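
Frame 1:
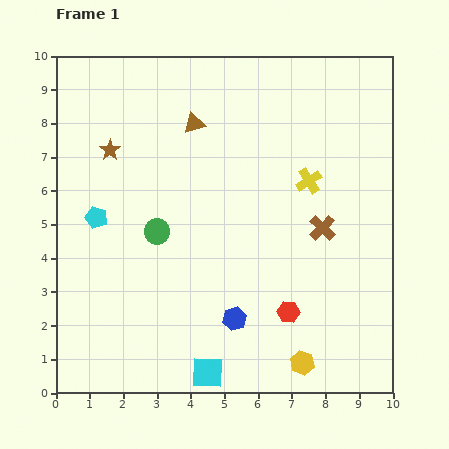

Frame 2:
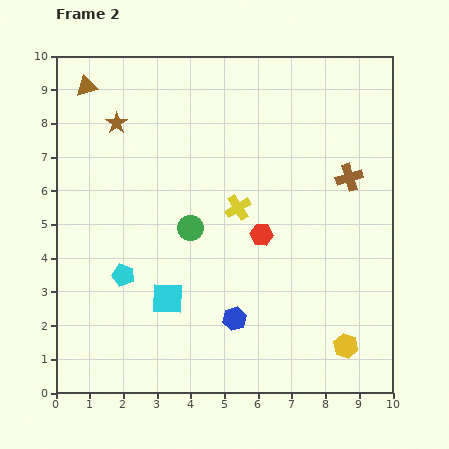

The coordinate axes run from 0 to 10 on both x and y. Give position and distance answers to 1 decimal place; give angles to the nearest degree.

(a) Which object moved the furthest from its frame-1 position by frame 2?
the brown triangle

(moved 3.4; next 2.5)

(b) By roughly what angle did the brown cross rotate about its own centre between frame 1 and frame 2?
29° clockwise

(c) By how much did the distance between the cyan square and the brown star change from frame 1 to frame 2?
-1.8

Distance in frame 1: 7.2. Distance in frame 2: 5.4.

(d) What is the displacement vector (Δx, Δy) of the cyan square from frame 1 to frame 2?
(-1.2, 2.2)

The cyan square was at (4.5, 0.6) in frame 1 and (3.3, 2.8) in frame 2.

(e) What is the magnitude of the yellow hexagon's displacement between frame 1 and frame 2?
1.4

The yellow hexagon moved from (7.3, 0.9) to (8.6, 1.4), a distance of √(1.3² + 0.5²) ≈ 1.4.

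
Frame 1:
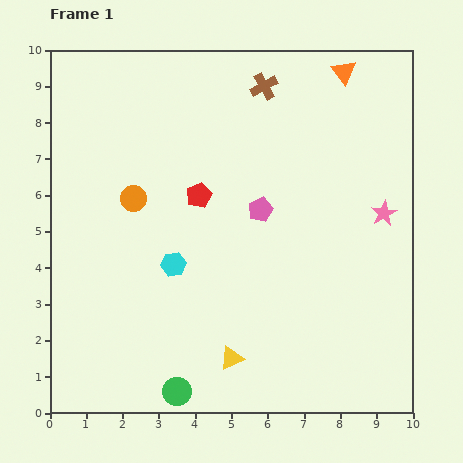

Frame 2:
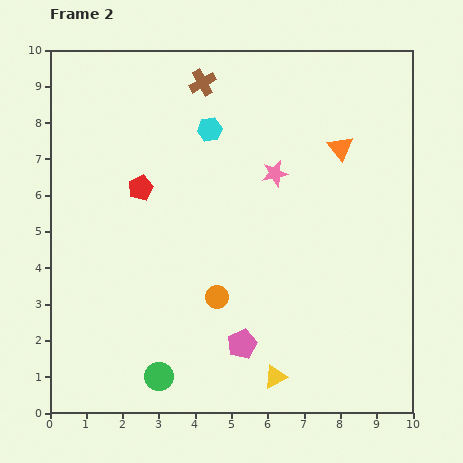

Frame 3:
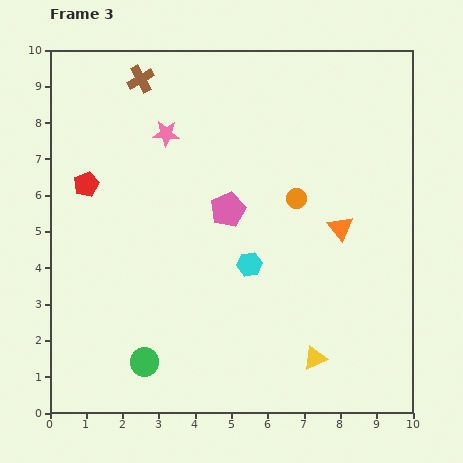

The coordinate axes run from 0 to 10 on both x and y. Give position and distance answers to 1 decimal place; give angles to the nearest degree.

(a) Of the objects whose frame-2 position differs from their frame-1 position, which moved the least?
the green circle

(moved 0.6)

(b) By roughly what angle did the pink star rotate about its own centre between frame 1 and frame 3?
31° clockwise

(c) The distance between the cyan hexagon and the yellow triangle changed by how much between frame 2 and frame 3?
-3.8

Distance in frame 2: 7.0. Distance in frame 3: 3.2.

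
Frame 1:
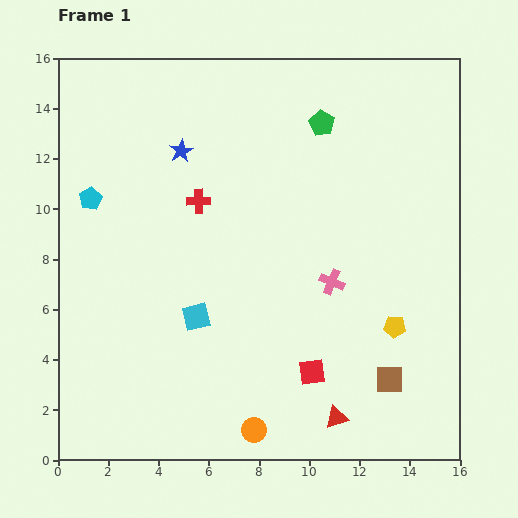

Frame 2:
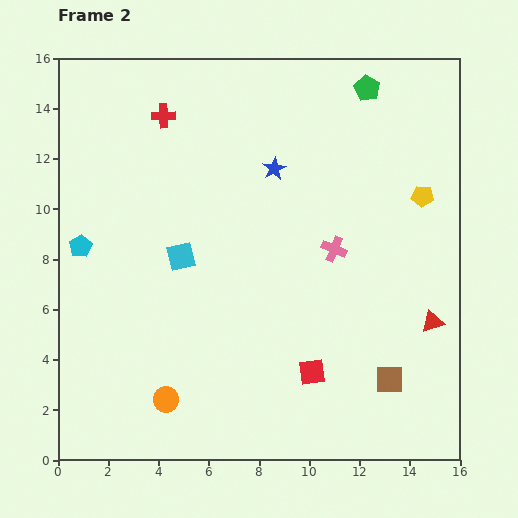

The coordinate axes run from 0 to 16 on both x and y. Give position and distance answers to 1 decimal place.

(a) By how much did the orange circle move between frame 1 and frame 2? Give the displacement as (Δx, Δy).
(-3.5, 1.2)

The orange circle was at (7.8, 1.2) in frame 1 and (4.3, 2.4) in frame 2.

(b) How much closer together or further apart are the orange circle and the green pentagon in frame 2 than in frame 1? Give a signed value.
+2.3

Distance in frame 1: 12.5. Distance in frame 2: 14.8.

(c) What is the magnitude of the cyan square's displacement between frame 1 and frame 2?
2.5

The cyan square moved from (5.5, 5.7) to (4.9, 8.1), a distance of √(0.6² + 2.4²) ≈ 2.5.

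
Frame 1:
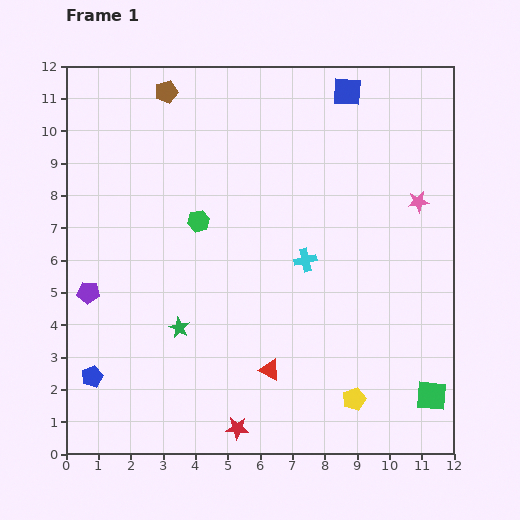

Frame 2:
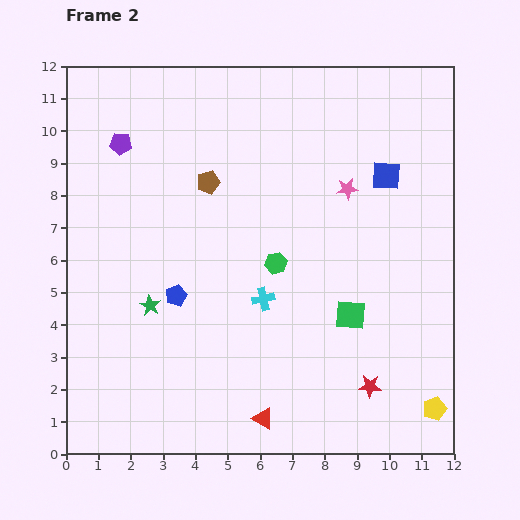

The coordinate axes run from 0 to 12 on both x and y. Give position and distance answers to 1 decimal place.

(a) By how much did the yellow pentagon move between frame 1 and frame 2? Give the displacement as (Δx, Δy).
(2.5, -0.3)

The yellow pentagon was at (8.9, 1.7) in frame 1 and (11.4, 1.4) in frame 2.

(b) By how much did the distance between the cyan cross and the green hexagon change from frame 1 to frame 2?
-2.3

Distance in frame 1: 3.5. Distance in frame 2: 1.2.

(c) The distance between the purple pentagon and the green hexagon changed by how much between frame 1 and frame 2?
+2.1

Distance in frame 1: 4.0. Distance in frame 2: 6.1.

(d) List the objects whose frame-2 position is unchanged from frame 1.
none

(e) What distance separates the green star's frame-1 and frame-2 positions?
1.1

The green star moved from (3.5, 3.9) to (2.6, 4.6), a distance of √(0.9² + 0.7²) ≈ 1.1.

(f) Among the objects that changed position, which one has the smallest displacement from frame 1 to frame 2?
the green star

(moved 1.1)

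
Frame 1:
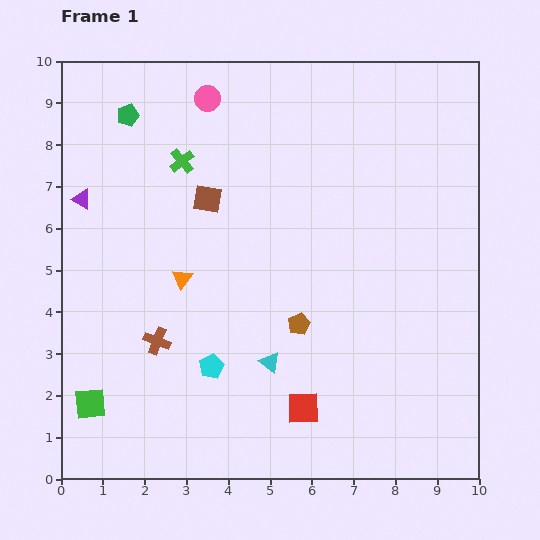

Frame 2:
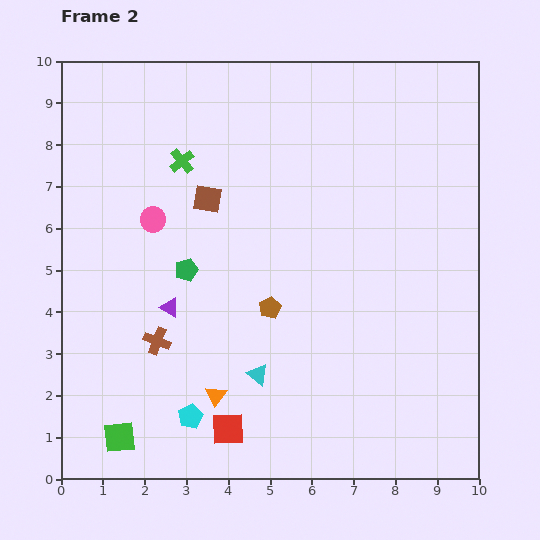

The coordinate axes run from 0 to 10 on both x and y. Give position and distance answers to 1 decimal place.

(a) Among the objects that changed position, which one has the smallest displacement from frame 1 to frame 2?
the cyan triangle

(moved 0.4)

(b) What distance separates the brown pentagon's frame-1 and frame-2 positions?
0.8

The brown pentagon moved from (5.7, 3.7) to (5.0, 4.1), a distance of √(0.7² + 0.4²) ≈ 0.8.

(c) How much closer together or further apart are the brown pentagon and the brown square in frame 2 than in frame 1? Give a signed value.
-0.7

Distance in frame 1: 3.7. Distance in frame 2: 3.0.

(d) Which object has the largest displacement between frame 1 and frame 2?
the green pentagon

(moved 4.0; next 3.3)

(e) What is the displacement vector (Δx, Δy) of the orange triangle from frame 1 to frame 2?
(0.8, -2.8)

The orange triangle was at (2.9, 4.8) in frame 1 and (3.7, 2.0) in frame 2.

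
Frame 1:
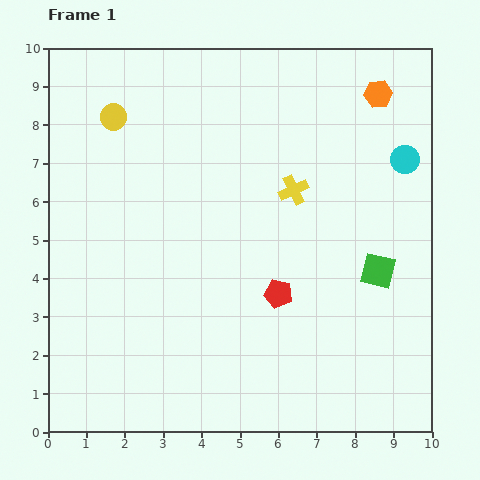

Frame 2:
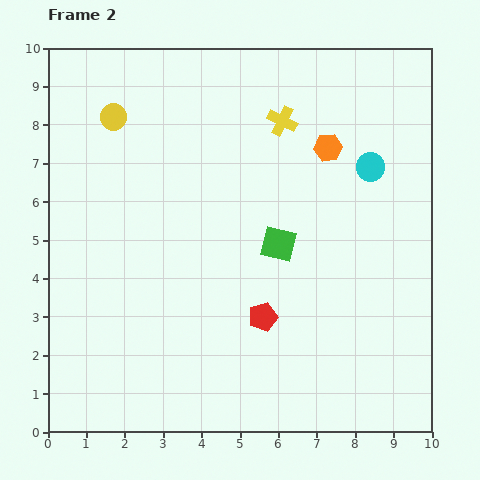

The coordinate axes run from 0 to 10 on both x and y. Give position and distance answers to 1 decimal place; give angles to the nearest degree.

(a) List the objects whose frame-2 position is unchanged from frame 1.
the yellow circle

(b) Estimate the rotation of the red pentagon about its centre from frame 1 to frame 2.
30° counter-clockwise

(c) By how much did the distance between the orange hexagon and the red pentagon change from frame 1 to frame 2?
-1.1

Distance in frame 1: 5.8. Distance in frame 2: 4.7.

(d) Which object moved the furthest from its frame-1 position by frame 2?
the green square

(moved 2.7; next 1.9)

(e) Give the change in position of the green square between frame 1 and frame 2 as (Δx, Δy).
(-2.6, 0.7)

The green square was at (8.6, 4.2) in frame 1 and (6.0, 4.9) in frame 2.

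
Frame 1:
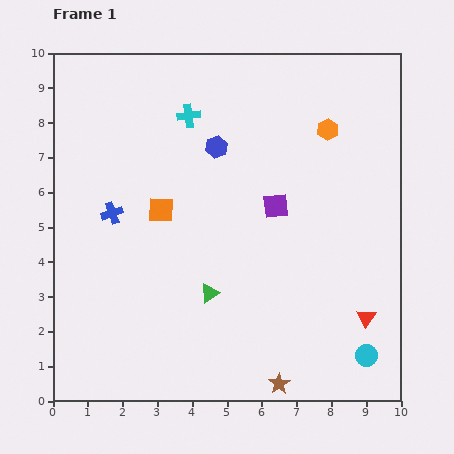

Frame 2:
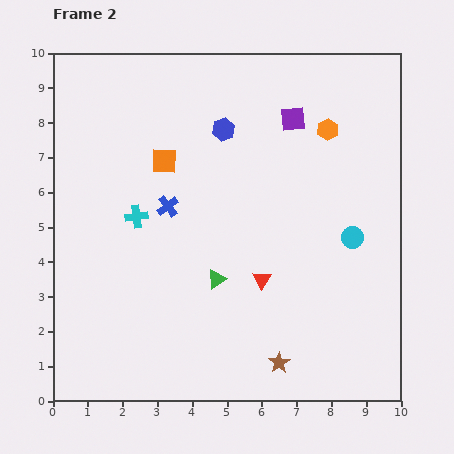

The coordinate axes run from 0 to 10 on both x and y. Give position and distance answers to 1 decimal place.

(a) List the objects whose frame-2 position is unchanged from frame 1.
the orange hexagon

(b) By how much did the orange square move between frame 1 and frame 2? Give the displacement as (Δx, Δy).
(0.1, 1.4)

The orange square was at (3.1, 5.5) in frame 1 and (3.2, 6.9) in frame 2.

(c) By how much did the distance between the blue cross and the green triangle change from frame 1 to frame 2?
-1.1

Distance in frame 1: 3.6. Distance in frame 2: 2.5.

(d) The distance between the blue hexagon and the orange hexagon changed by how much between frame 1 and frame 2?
-0.2

Distance in frame 1: 3.2. Distance in frame 2: 3.0.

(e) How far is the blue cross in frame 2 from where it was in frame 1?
1.6

The blue cross moved from (1.7, 5.4) to (3.3, 5.6), a distance of √(1.6² + 0.2²) ≈ 1.6.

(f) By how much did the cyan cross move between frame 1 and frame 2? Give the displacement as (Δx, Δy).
(-1.5, -2.9)

The cyan cross was at (3.9, 8.2) in frame 1 and (2.4, 5.3) in frame 2.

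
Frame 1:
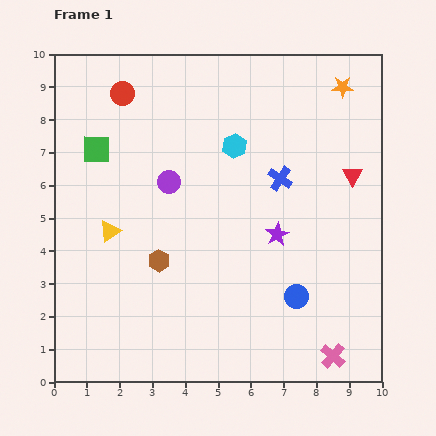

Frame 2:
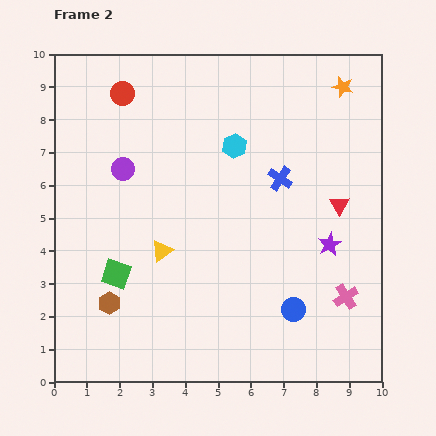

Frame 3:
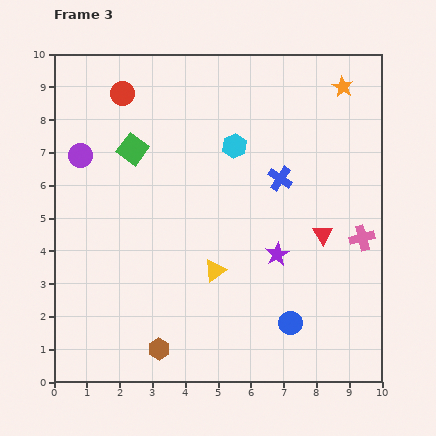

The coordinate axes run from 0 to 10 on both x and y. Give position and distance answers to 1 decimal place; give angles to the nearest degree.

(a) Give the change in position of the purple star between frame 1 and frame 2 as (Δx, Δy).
(1.6, -0.3)

The purple star was at (6.8, 4.5) in frame 1 and (8.4, 4.2) in frame 2.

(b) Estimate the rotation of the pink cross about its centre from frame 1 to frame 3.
34° clockwise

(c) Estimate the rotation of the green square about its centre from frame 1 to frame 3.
37° clockwise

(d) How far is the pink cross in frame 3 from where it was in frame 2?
1.9

The pink cross moved from (8.9, 2.6) to (9.4, 4.4), a distance of √(0.5² + 1.8²) ≈ 1.9.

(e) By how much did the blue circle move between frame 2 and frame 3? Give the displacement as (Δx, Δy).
(-0.1, -0.4)

The blue circle was at (7.3, 2.2) in frame 2 and (7.2, 1.8) in frame 3.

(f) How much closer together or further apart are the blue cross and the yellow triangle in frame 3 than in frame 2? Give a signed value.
-0.8

Distance in frame 2: 4.2. Distance in frame 3: 3.4.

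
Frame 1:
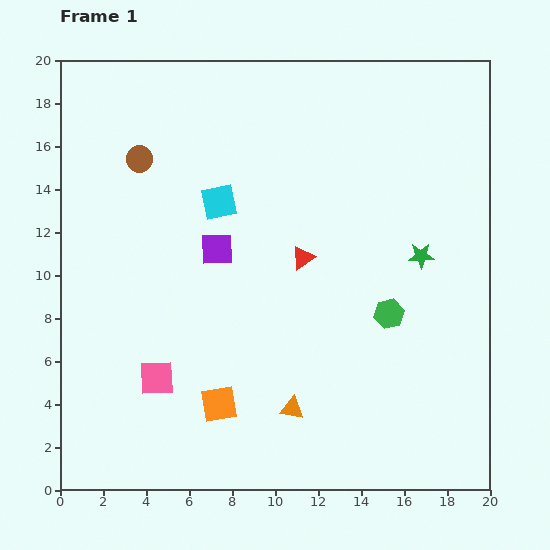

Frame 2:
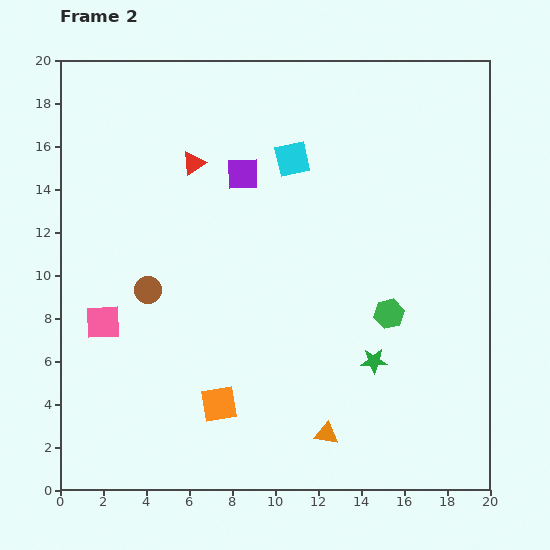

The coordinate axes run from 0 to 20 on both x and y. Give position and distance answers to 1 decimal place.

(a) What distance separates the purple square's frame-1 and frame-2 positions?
3.7

The purple square moved from (7.3, 11.2) to (8.5, 14.7), a distance of √(1.2² + 3.5²) ≈ 3.7.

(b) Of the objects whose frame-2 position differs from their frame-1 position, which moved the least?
the orange triangle

(moved 2.0)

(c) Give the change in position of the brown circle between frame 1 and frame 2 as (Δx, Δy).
(0.4, -6.1)

The brown circle was at (3.7, 15.4) in frame 1 and (4.1, 9.3) in frame 2.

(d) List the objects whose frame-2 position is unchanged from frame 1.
the green hexagon, the orange square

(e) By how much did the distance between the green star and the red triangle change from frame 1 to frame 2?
+7.0

Distance in frame 1: 5.5. Distance in frame 2: 12.5.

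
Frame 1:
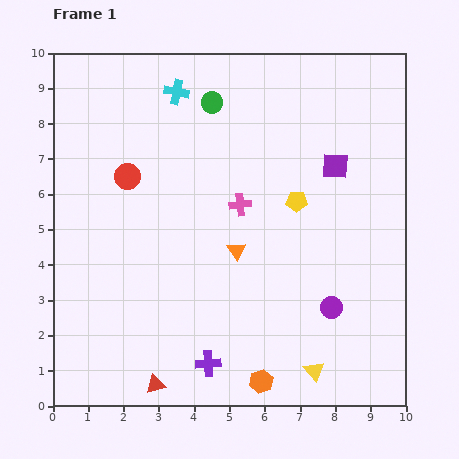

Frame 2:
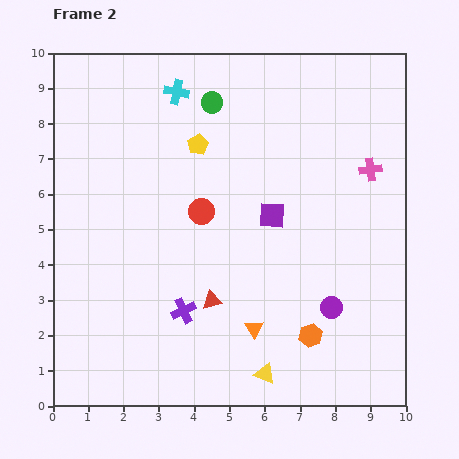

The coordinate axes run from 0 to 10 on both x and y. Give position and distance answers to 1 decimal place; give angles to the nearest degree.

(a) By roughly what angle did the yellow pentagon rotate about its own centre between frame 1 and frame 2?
29° counter-clockwise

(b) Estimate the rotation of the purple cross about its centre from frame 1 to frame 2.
21° counter-clockwise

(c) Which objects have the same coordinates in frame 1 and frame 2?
the purple circle, the cyan cross, the green circle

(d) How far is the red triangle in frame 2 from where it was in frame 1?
2.9

The red triangle moved from (2.9, 0.6) to (4.5, 3.0), a distance of √(1.6² + 2.4²) ≈ 2.9.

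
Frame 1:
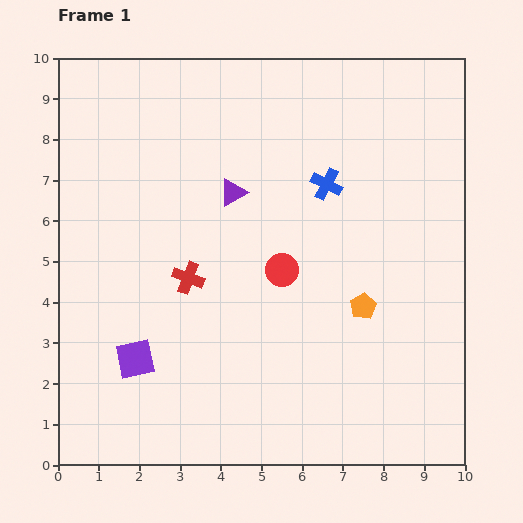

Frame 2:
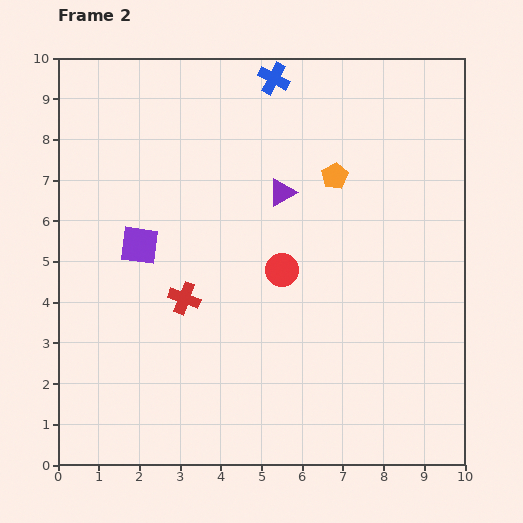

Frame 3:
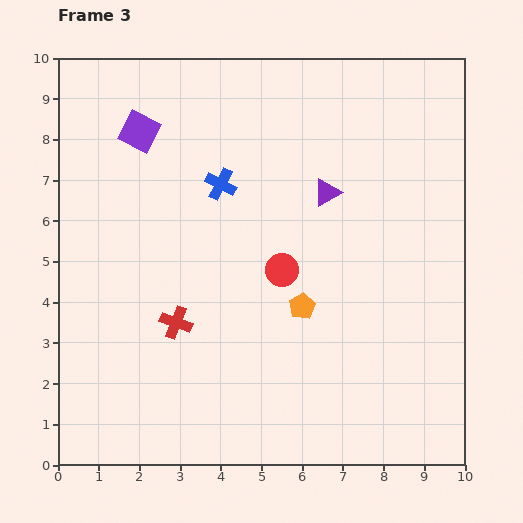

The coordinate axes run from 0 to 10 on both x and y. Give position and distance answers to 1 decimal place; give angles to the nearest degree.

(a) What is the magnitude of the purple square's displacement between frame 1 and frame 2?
2.8

The purple square moved from (1.9, 2.6) to (2.0, 5.4), a distance of √(0.1² + 2.8²) ≈ 2.8.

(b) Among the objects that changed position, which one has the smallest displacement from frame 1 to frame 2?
the red cross

(moved 0.5)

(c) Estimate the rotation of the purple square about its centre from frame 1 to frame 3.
39° clockwise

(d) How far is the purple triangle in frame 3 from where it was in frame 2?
1.1

The purple triangle moved from (5.5, 6.7) to (6.6, 6.7), a distance of √(1.1² + 0.0²) ≈ 1.1.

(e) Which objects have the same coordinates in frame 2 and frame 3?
the red circle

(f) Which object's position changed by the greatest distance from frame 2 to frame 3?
the orange pentagon

(moved 3.3; next 2.9)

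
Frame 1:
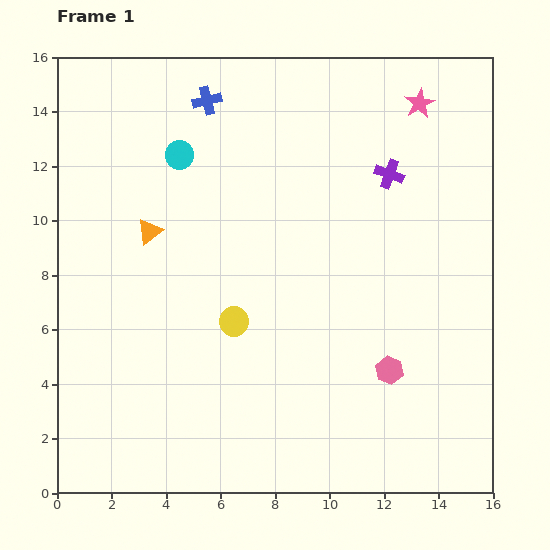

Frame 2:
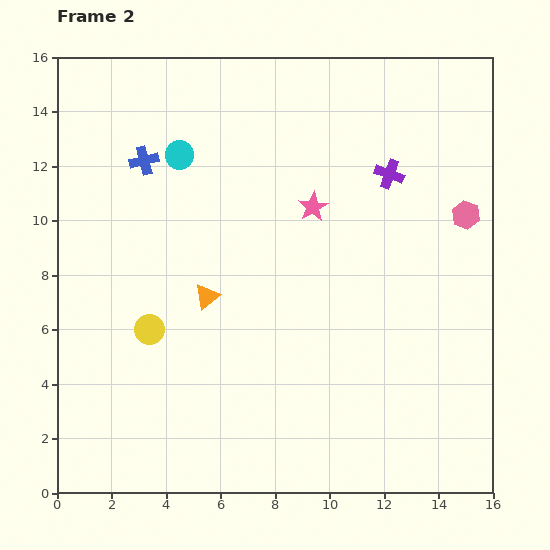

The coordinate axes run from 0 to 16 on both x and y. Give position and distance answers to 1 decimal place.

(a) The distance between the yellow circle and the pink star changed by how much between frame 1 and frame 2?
-3.0

Distance in frame 1: 10.5. Distance in frame 2: 7.5.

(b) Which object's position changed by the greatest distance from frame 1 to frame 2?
the pink hexagon

(moved 6.4; next 5.4)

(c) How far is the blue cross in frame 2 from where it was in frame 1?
3.2

The blue cross moved from (5.5, 14.4) to (3.2, 12.2), a distance of √(2.3² + 2.2²) ≈ 3.2.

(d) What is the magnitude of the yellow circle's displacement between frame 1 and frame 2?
3.1

The yellow circle moved from (6.5, 6.3) to (3.4, 6.0), a distance of √(3.1² + 0.3²) ≈ 3.1.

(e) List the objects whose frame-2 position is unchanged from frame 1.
the purple cross, the cyan circle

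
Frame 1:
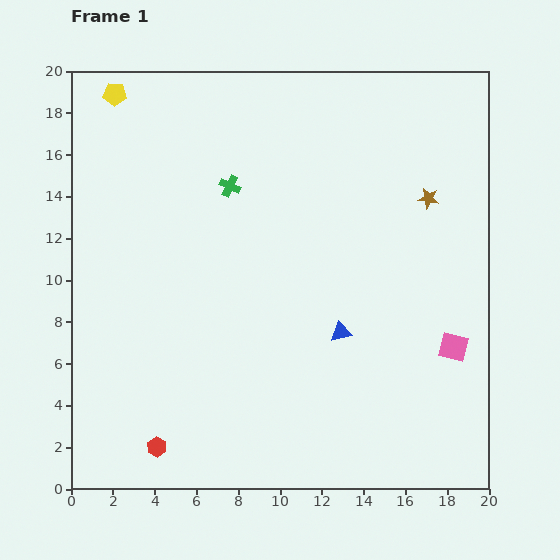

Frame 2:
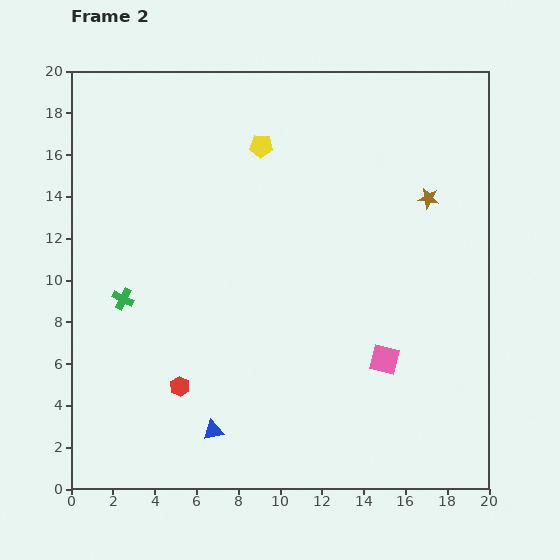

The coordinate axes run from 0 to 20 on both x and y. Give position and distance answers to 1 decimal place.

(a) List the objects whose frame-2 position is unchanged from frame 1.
the brown star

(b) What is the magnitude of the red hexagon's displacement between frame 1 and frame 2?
3.1

The red hexagon moved from (4.1, 2.0) to (5.2, 4.9), a distance of √(1.1² + 2.9²) ≈ 3.1.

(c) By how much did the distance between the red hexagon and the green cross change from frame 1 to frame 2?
-8.0

Distance in frame 1: 13.0. Distance in frame 2: 5.0.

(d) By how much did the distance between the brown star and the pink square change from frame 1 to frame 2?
+0.8

Distance in frame 1: 7.2. Distance in frame 2: 8.0.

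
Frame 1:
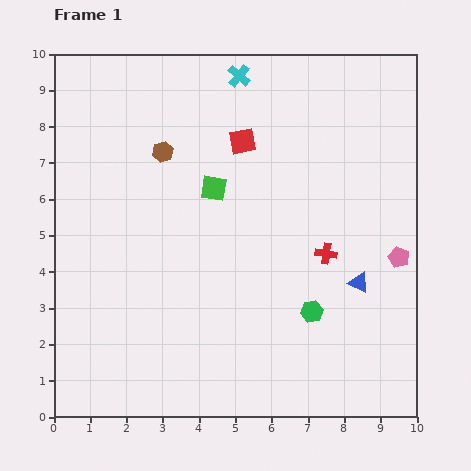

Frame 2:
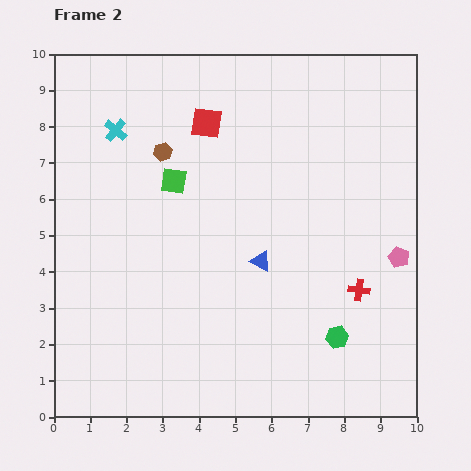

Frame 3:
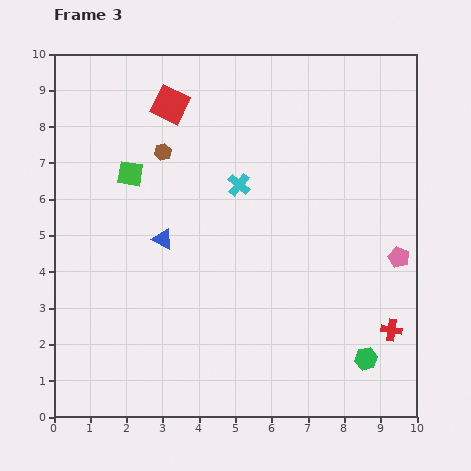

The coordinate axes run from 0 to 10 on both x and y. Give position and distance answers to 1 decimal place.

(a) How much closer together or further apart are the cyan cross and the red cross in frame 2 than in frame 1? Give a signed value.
+2.5

Distance in frame 1: 5.5. Distance in frame 2: 8.0.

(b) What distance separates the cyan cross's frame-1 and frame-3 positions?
3.0

The cyan cross moved from (5.1, 9.4) to (5.1, 6.4), a distance of √(0.0² + 3.0²) ≈ 3.0.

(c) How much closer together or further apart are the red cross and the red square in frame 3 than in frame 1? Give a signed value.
+4.8

Distance in frame 1: 3.9. Distance in frame 3: 8.7.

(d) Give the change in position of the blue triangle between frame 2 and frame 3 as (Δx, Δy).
(-2.7, 0.6)

The blue triangle was at (5.7, 4.3) in frame 2 and (3.0, 4.9) in frame 3.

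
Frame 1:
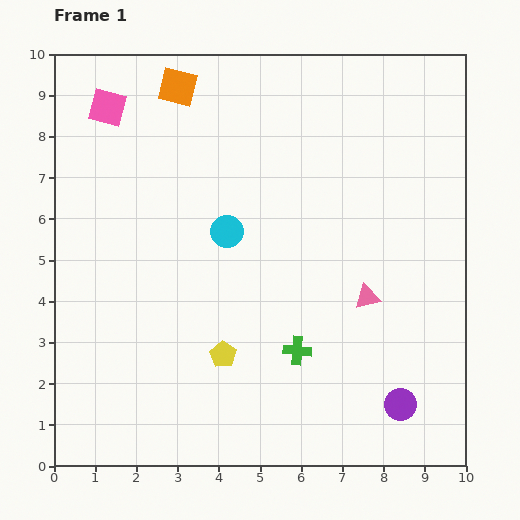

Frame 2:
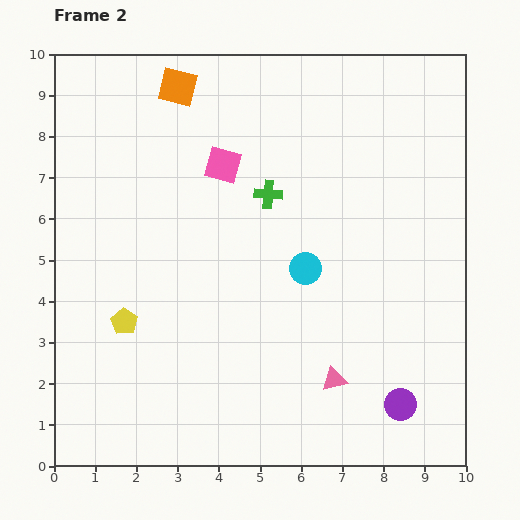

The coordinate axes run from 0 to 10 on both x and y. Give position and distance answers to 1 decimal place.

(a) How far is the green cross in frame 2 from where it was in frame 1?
3.9

The green cross moved from (5.9, 2.8) to (5.2, 6.6), a distance of √(0.7² + 3.8²) ≈ 3.9.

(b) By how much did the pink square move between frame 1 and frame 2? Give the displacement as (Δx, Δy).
(2.8, -1.4)

The pink square was at (1.3, 8.7) in frame 1 and (4.1, 7.3) in frame 2.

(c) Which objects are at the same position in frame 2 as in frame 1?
the orange square, the purple circle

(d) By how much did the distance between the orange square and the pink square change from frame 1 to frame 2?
+0.4

Distance in frame 1: 1.8. Distance in frame 2: 2.2.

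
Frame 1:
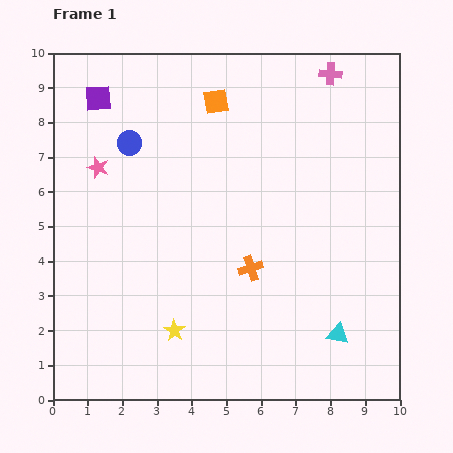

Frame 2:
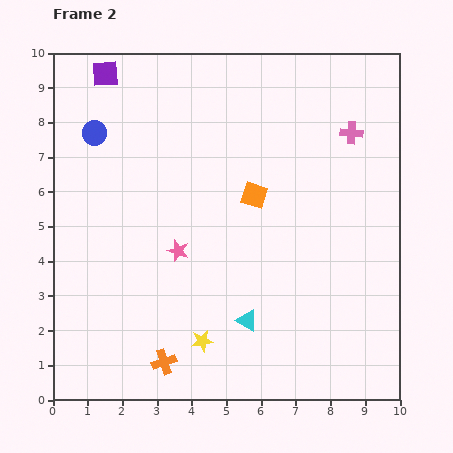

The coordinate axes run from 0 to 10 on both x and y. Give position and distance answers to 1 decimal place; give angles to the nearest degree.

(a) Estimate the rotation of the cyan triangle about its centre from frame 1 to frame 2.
19° clockwise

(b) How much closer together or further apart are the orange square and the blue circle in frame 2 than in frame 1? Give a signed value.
+2.1

Distance in frame 1: 2.8. Distance in frame 2: 4.9.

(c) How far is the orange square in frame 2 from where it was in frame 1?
2.9

The orange square moved from (4.7, 8.6) to (5.8, 5.9), a distance of √(1.1² + 2.7²) ≈ 2.9.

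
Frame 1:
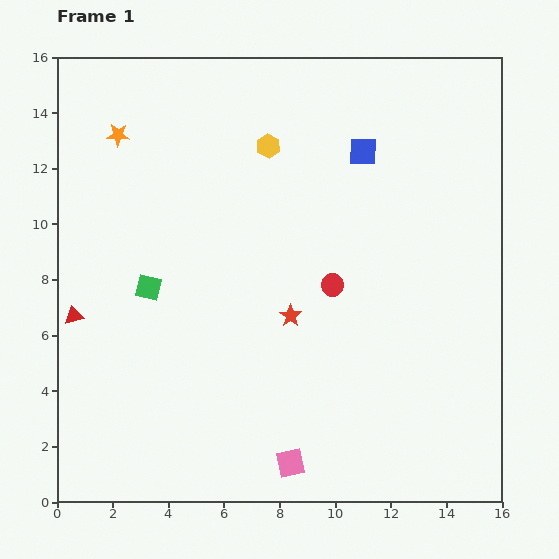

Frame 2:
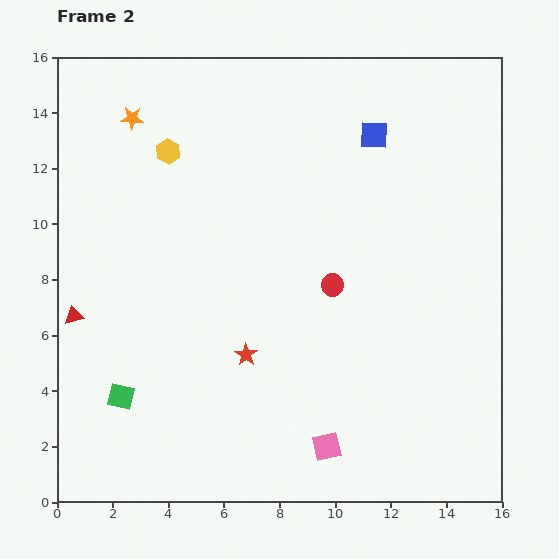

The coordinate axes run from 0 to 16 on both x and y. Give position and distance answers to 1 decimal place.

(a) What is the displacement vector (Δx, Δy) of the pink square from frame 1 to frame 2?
(1.3, 0.6)

The pink square was at (8.4, 1.4) in frame 1 and (9.7, 2.0) in frame 2.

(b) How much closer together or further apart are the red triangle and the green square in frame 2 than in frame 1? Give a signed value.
+0.5

Distance in frame 1: 2.9. Distance in frame 2: 3.4.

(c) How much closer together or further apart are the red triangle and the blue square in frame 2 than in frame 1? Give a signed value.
+0.6

Distance in frame 1: 12.0. Distance in frame 2: 12.6.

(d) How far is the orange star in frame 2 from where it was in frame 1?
0.8

The orange star moved from (2.2, 13.2) to (2.7, 13.8), a distance of √(0.5² + 0.6²) ≈ 0.8.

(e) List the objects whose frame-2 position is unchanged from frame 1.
the red circle, the red triangle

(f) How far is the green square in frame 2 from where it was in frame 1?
4.0

The green square moved from (3.3, 7.7) to (2.3, 3.8), a distance of √(1.0² + 3.9²) ≈ 4.0.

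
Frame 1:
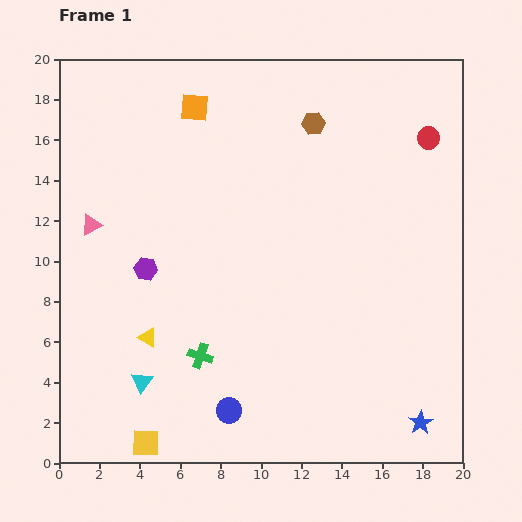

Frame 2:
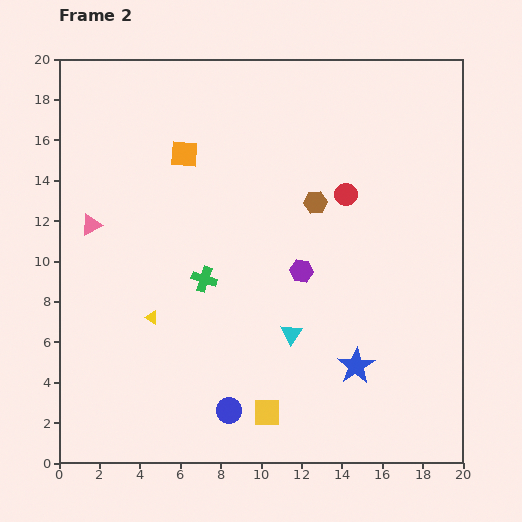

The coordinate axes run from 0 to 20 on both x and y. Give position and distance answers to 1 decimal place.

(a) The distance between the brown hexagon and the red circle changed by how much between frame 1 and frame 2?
-4.1

Distance in frame 1: 5.7. Distance in frame 2: 1.6.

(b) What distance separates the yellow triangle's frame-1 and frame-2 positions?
1.0

The yellow triangle moved from (4.4, 6.2) to (4.6, 7.2), a distance of √(0.2² + 1.0²) ≈ 1.0.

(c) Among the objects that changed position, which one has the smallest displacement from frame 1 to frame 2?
the yellow triangle

(moved 1.0)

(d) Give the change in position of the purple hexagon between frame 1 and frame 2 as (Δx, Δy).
(7.7, -0.1)

The purple hexagon was at (4.3, 9.6) in frame 1 and (12.0, 9.5) in frame 2.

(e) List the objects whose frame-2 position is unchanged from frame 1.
the pink triangle, the blue circle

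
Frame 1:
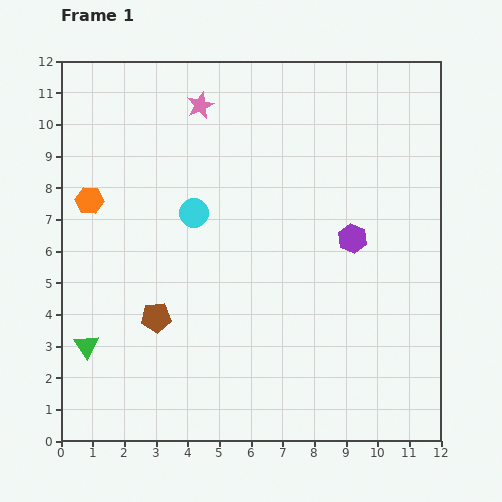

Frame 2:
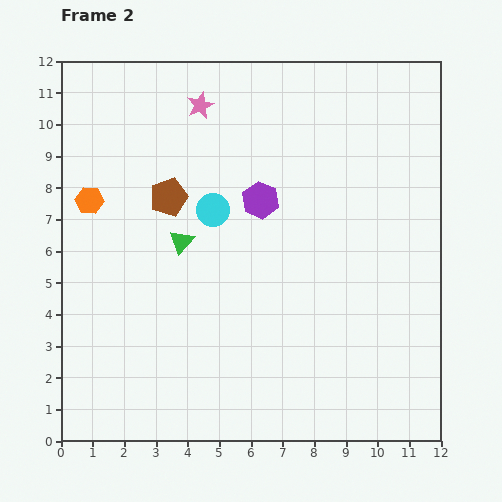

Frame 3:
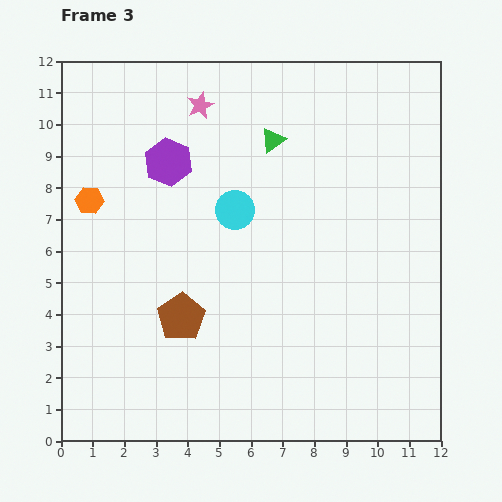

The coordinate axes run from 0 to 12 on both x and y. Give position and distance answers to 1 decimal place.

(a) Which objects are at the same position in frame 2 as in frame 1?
the pink star, the orange hexagon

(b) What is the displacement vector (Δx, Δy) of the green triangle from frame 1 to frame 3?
(5.9, 6.5)

The green triangle was at (0.8, 3.0) in frame 1 and (6.7, 9.5) in frame 3.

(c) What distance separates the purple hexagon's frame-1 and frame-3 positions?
6.3

The purple hexagon moved from (9.2, 6.4) to (3.4, 8.8), a distance of √(5.8² + 2.4²) ≈ 6.3.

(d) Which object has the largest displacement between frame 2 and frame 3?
the green triangle

(moved 4.3; next 3.8)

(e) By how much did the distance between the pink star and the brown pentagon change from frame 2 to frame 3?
+3.6

Distance in frame 2: 3.1. Distance in frame 3: 6.7.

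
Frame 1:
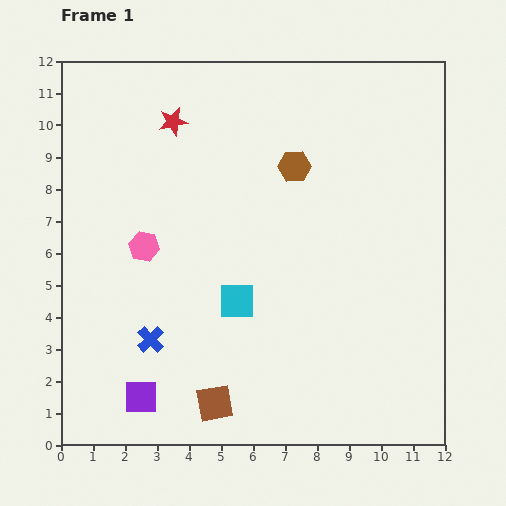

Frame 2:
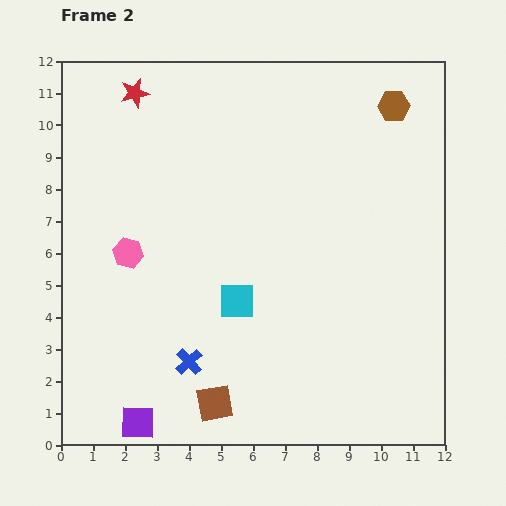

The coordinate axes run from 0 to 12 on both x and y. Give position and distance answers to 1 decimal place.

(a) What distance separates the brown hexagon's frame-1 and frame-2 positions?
3.6

The brown hexagon moved from (7.3, 8.7) to (10.4, 10.6), a distance of √(3.1² + 1.9²) ≈ 3.6.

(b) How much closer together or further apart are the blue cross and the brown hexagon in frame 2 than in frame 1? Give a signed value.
+3.2

Distance in frame 1: 7.0. Distance in frame 2: 10.2.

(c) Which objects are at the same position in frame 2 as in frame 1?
the cyan square, the brown square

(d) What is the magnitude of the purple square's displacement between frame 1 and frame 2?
0.8

The purple square moved from (2.5, 1.5) to (2.4, 0.7), a distance of √(0.1² + 0.8²) ≈ 0.8.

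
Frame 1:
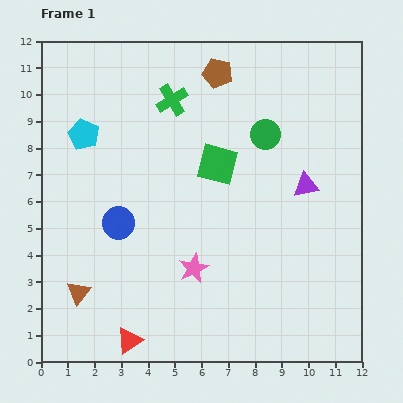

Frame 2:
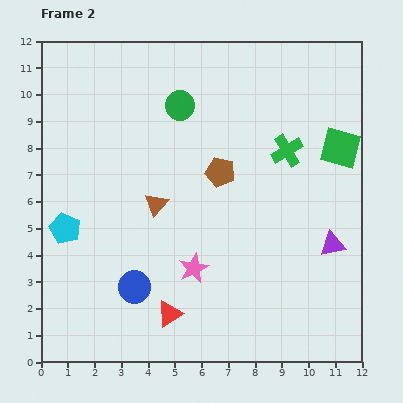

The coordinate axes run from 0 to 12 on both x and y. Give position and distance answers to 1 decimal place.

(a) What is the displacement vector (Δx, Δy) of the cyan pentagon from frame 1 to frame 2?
(-0.7, -3.5)

The cyan pentagon was at (1.6, 8.5) in frame 1 and (0.9, 5.0) in frame 2.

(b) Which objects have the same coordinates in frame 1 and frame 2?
the pink star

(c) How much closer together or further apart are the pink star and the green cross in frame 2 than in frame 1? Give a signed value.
-0.8

Distance in frame 1: 6.4. Distance in frame 2: 5.6.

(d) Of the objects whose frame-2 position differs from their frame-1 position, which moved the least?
the red triangle

(moved 1.8)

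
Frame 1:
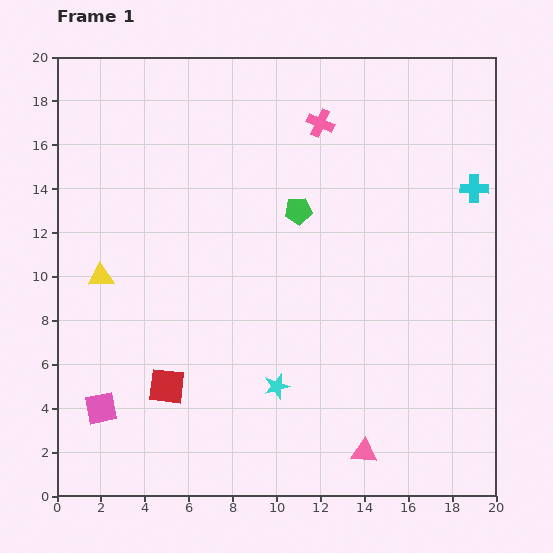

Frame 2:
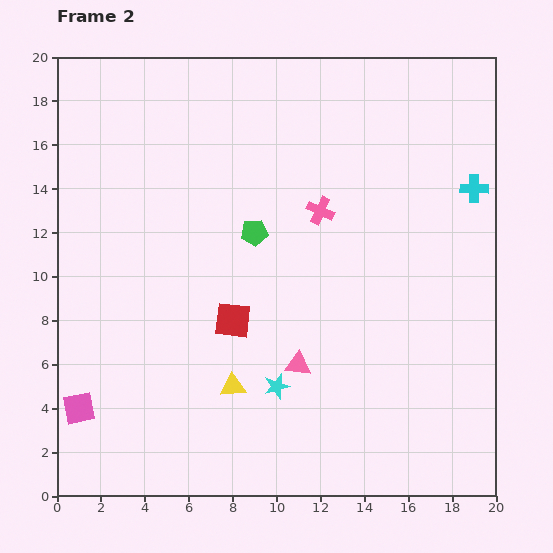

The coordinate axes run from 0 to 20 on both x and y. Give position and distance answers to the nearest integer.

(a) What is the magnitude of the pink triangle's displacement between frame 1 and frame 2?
5

The pink triangle moved from (14, 2) to (11, 6), a distance of √(3² + 4²) ≈ 5.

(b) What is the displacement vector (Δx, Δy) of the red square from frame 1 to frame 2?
(3, 3)

The red square was at (5, 5) in frame 1 and (8, 8) in frame 2.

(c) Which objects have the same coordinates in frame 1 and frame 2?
the cyan star, the cyan cross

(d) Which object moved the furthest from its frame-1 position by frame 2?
the yellow triangle

(moved 8; next 5)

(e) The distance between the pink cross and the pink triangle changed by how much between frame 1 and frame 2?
-8

Distance in frame 1: 15. Distance in frame 2: 7.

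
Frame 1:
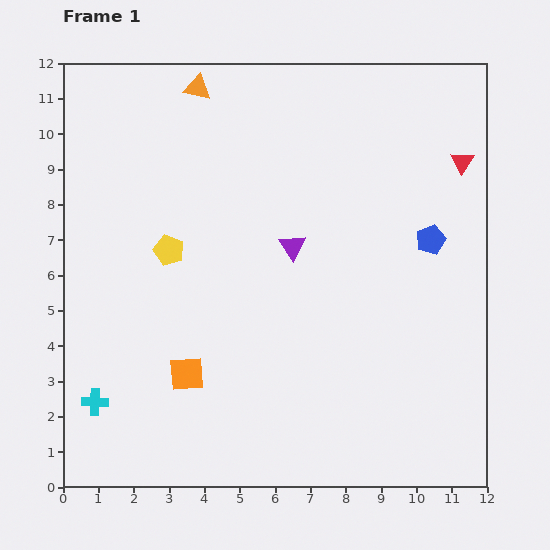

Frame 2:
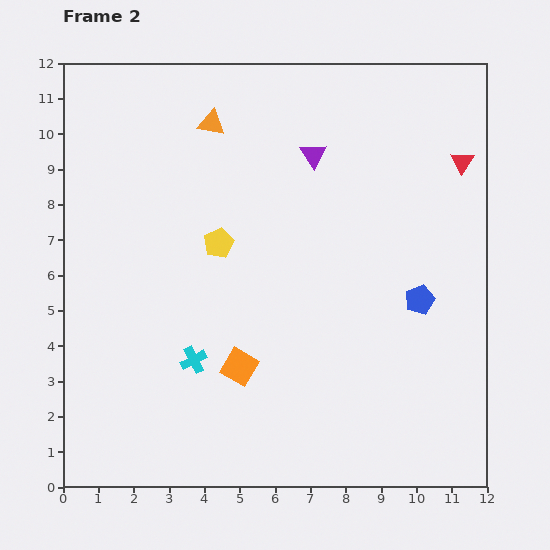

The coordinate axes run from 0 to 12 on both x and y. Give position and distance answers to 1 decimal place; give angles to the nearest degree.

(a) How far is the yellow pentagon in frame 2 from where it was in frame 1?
1.4

The yellow pentagon moved from (3.0, 6.7) to (4.4, 6.9), a distance of √(1.4² + 0.2²) ≈ 1.4.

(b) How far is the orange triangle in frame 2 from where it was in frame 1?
1.1

The orange triangle moved from (3.8, 11.3) to (4.2, 10.3), a distance of √(0.4² + 1.0²) ≈ 1.1.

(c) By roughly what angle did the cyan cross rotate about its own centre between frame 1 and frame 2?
29° counter-clockwise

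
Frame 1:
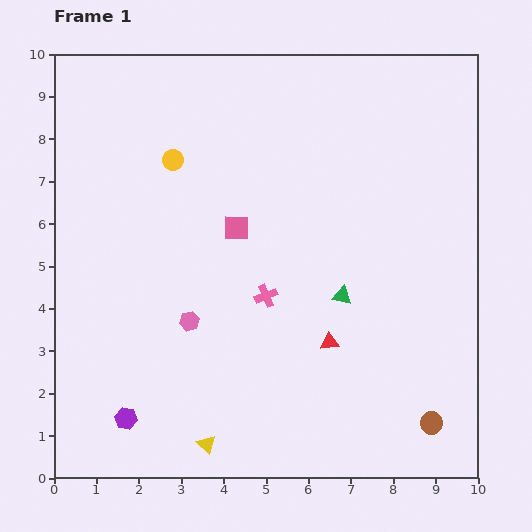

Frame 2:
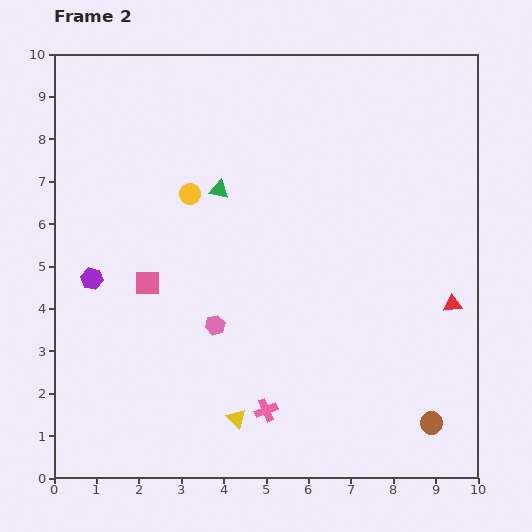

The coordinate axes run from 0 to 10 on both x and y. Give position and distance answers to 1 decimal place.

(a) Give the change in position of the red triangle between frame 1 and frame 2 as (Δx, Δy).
(2.9, 0.9)

The red triangle was at (6.5, 3.2) in frame 1 and (9.4, 4.1) in frame 2.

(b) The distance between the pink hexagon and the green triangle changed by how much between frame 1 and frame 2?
-0.4

Distance in frame 1: 3.6. Distance in frame 2: 3.2.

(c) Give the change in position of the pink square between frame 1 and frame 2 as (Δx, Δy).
(-2.1, -1.3)

The pink square was at (4.3, 5.9) in frame 1 and (2.2, 4.6) in frame 2.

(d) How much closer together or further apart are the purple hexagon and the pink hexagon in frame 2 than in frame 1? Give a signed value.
+0.4

Distance in frame 1: 2.7. Distance in frame 2: 3.1.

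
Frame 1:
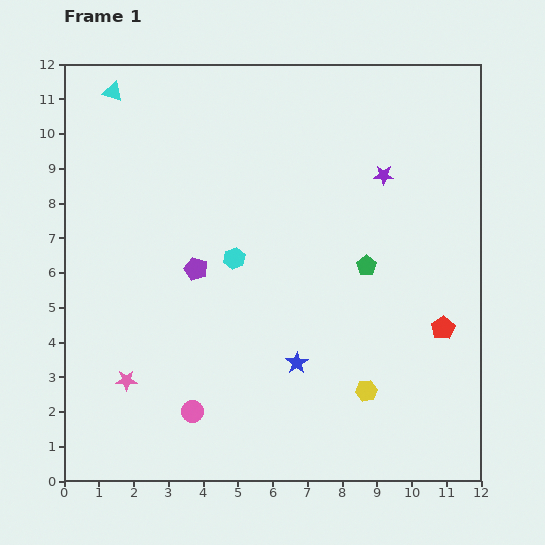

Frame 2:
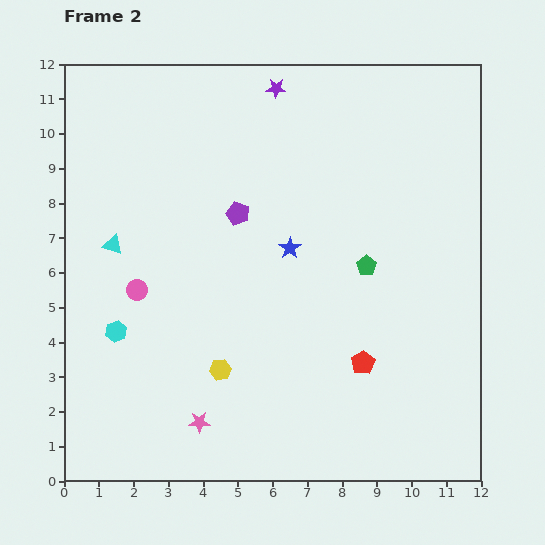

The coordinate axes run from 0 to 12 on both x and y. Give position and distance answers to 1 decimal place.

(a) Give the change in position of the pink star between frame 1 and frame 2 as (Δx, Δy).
(2.1, -1.2)

The pink star was at (1.8, 2.9) in frame 1 and (3.9, 1.7) in frame 2.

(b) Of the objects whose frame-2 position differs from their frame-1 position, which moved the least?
the purple pentagon

(moved 2.0)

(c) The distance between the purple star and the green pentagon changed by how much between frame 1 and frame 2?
+3.1

Distance in frame 1: 2.6. Distance in frame 2: 5.7.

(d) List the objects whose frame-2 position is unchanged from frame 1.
the green pentagon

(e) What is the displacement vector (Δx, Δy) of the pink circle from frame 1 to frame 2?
(-1.6, 3.5)

The pink circle was at (3.7, 2.0) in frame 1 and (2.1, 5.5) in frame 2.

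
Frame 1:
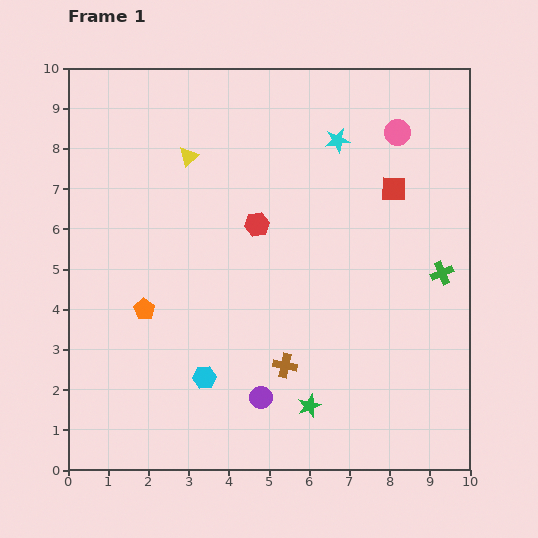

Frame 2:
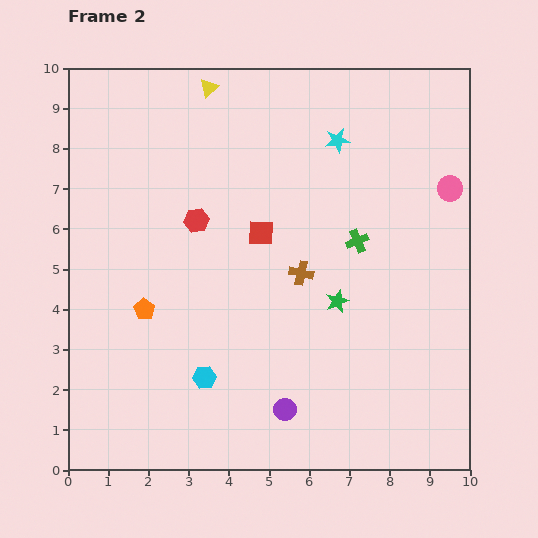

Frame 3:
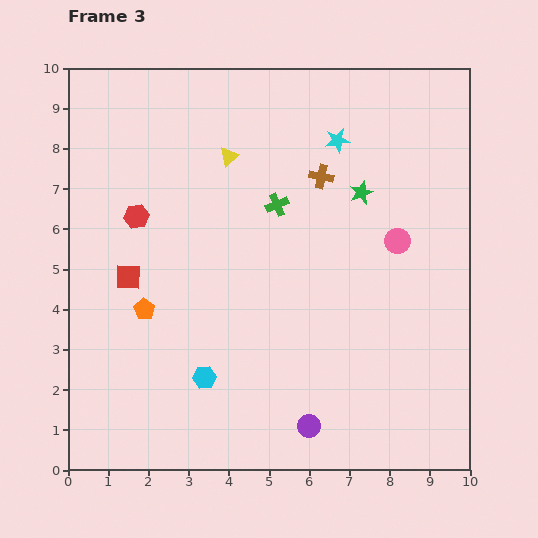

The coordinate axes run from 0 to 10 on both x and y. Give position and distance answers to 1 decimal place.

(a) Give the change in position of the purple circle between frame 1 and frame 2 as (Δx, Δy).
(0.6, -0.3)

The purple circle was at (4.8, 1.8) in frame 1 and (5.4, 1.5) in frame 2.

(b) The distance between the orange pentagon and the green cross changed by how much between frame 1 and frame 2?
-1.9

Distance in frame 1: 7.5. Distance in frame 2: 5.6.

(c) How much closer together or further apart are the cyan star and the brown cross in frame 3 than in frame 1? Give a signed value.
-4.7

Distance in frame 1: 5.7. Distance in frame 3: 1.0.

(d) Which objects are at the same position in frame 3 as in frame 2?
the cyan hexagon, the cyan star, the orange pentagon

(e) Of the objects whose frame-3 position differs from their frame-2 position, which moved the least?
the purple circle

(moved 0.7)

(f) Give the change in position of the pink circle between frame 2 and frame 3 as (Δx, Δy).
(-1.3, -1.3)

The pink circle was at (9.5, 7.0) in frame 2 and (8.2, 5.7) in frame 3.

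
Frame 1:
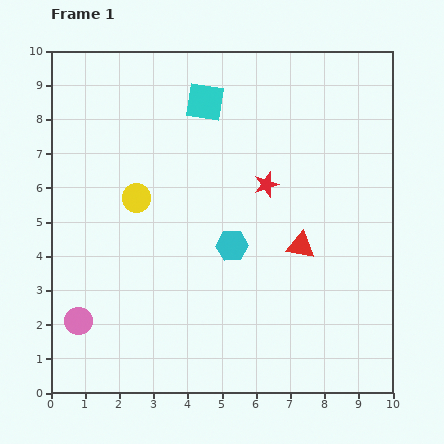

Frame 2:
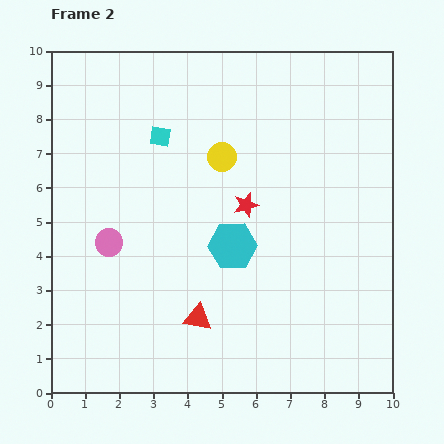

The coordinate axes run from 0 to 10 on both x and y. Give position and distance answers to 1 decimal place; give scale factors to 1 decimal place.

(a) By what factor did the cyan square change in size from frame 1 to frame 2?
0.6×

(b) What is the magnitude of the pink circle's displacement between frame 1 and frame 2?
2.5

The pink circle moved from (0.8, 2.1) to (1.7, 4.4), a distance of √(0.9² + 2.3²) ≈ 2.5.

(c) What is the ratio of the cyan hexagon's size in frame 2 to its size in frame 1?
1.5×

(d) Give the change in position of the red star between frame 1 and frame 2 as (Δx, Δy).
(-0.6, -0.6)

The red star was at (6.3, 6.1) in frame 1 and (5.7, 5.5) in frame 2.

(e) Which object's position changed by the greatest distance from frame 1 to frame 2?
the red triangle

(moved 3.7; next 2.8)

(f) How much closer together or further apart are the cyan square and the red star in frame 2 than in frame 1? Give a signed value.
+0.2

Distance in frame 1: 3.0. Distance in frame 2: 3.2.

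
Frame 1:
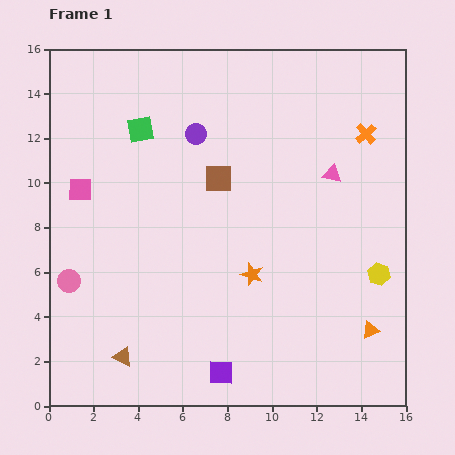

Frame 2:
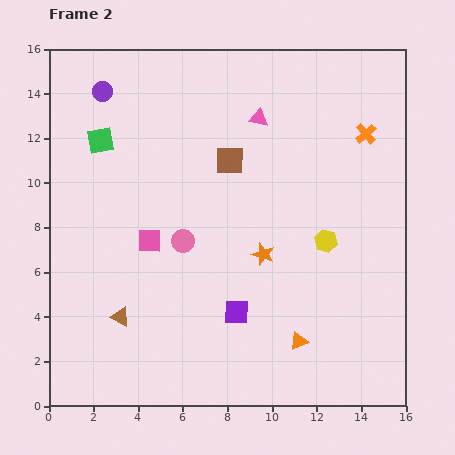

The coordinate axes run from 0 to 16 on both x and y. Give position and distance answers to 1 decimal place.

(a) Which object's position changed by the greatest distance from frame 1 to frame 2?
the pink circle

(moved 5.4; next 4.6)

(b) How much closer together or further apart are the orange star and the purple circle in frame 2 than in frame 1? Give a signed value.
+3.5

Distance in frame 1: 6.8. Distance in frame 2: 10.3.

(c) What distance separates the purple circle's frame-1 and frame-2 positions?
4.6

The purple circle moved from (6.6, 12.2) to (2.4, 14.1), a distance of √(4.2² + 1.9²) ≈ 4.6.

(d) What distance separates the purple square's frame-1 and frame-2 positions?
2.8

The purple square moved from (7.7, 1.5) to (8.4, 4.2), a distance of √(0.7² + 2.7²) ≈ 2.8.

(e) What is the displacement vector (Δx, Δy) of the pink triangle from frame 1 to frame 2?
(-3.3, 2.5)

The pink triangle was at (12.7, 10.4) in frame 1 and (9.4, 12.9) in frame 2.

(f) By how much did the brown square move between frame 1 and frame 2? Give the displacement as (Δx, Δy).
(0.5, 0.8)

The brown square was at (7.6, 10.2) in frame 1 and (8.1, 11.0) in frame 2.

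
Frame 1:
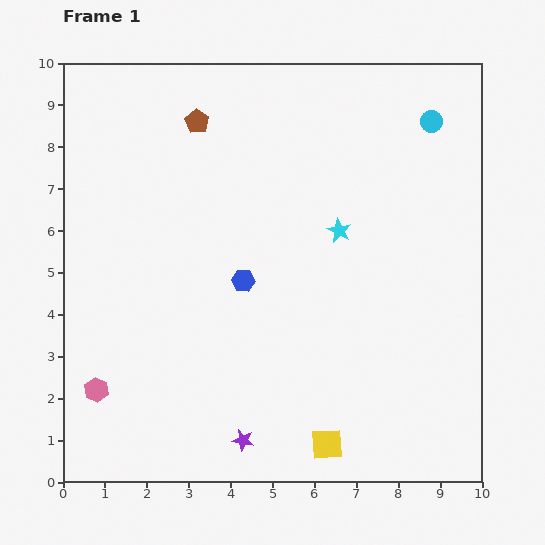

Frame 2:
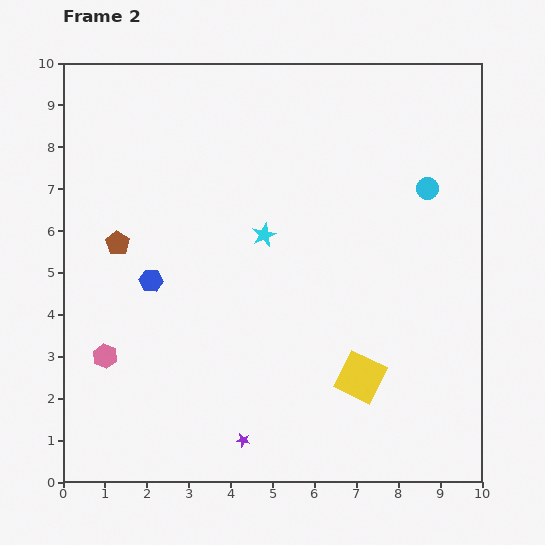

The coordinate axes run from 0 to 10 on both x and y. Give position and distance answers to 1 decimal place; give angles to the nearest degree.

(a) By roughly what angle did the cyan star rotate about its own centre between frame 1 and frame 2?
20° clockwise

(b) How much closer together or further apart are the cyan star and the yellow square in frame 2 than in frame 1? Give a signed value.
-1.0

Distance in frame 1: 5.1. Distance in frame 2: 4.1.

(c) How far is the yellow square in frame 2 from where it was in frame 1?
1.8

The yellow square moved from (6.3, 0.9) to (7.1, 2.5), a distance of √(0.8² + 1.6²) ≈ 1.8.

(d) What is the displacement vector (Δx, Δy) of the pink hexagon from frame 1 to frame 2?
(0.2, 0.8)

The pink hexagon was at (0.8, 2.2) in frame 1 and (1.0, 3.0) in frame 2.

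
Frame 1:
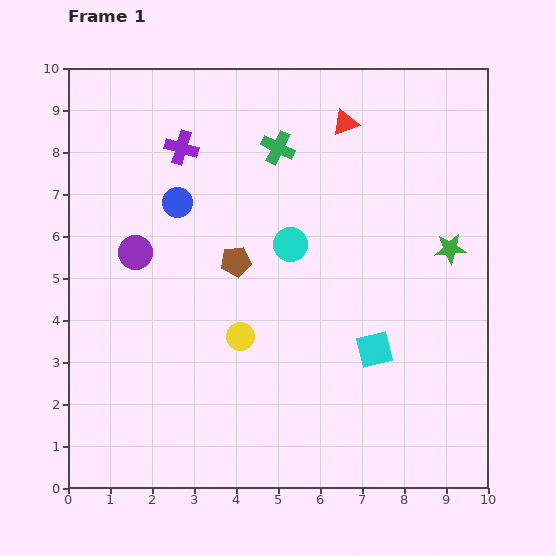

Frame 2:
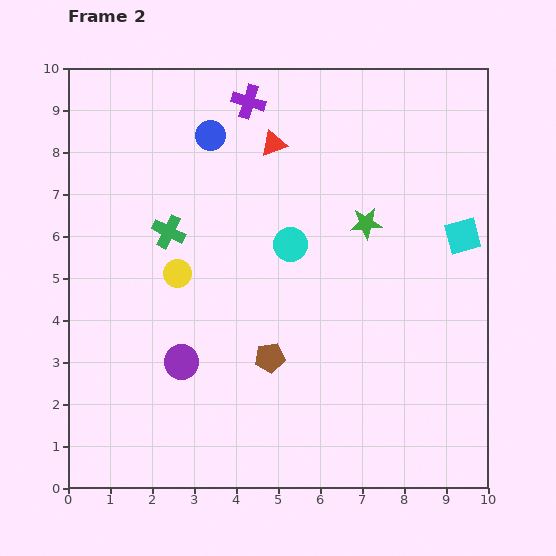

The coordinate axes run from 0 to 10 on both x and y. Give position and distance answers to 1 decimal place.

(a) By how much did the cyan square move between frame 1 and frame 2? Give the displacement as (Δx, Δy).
(2.1, 2.7)

The cyan square was at (7.3, 3.3) in frame 1 and (9.4, 6.0) in frame 2.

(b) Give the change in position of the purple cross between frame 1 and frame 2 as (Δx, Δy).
(1.6, 1.1)

The purple cross was at (2.7, 8.1) in frame 1 and (4.3, 9.2) in frame 2.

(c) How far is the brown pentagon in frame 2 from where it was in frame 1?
2.4

The brown pentagon moved from (4.0, 5.4) to (4.8, 3.1), a distance of √(0.8² + 2.3²) ≈ 2.4.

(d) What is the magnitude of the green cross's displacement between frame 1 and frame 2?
3.3

The green cross moved from (5.0, 8.1) to (2.4, 6.1), a distance of √(2.6² + 2.0²) ≈ 3.3.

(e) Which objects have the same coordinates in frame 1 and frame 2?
the cyan circle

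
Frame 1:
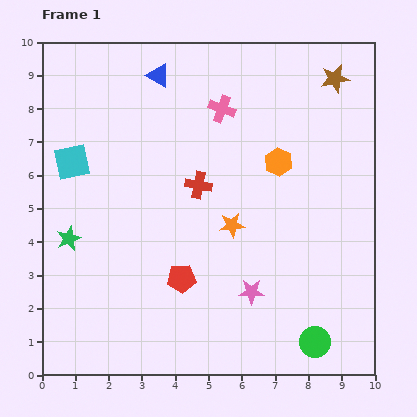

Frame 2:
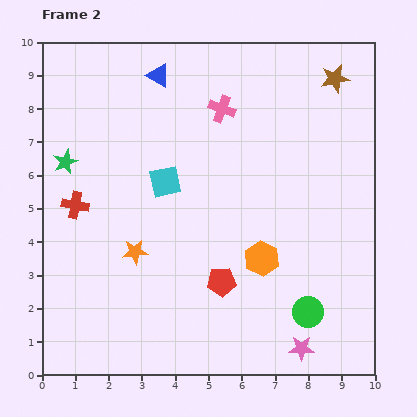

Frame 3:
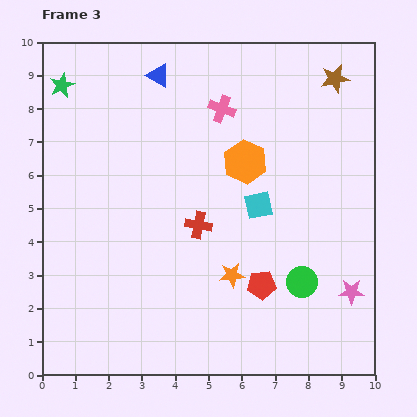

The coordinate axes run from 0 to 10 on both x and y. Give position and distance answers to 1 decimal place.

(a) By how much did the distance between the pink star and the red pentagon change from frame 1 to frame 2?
+1.0

Distance in frame 1: 2.1. Distance in frame 2: 3.1.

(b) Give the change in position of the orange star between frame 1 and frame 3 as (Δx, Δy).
(0.0, -1.5)

The orange star was at (5.7, 4.5) in frame 1 and (5.7, 3.0) in frame 3.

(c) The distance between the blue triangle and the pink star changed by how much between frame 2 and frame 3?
-0.6

Distance in frame 2: 9.3. Distance in frame 3: 8.7.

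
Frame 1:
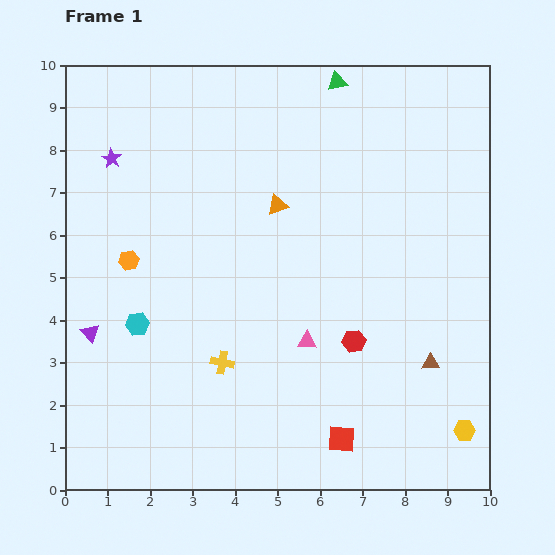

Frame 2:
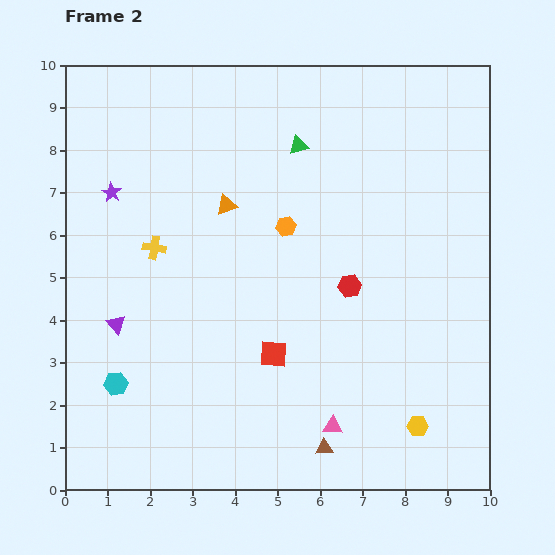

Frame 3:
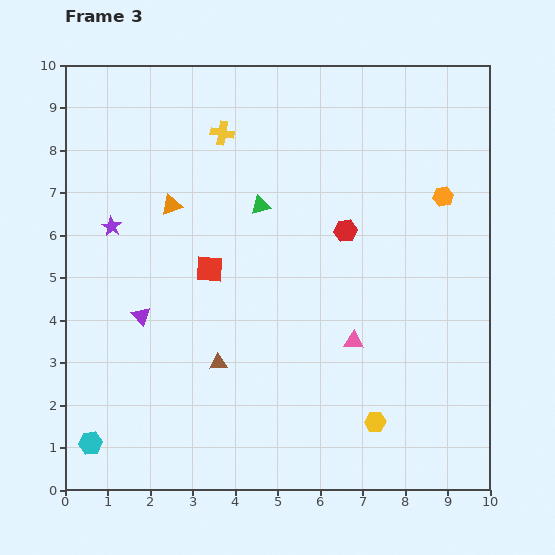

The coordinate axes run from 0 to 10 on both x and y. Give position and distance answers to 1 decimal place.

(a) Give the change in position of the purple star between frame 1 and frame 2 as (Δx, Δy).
(0.0, -0.8)

The purple star was at (1.1, 7.8) in frame 1 and (1.1, 7.0) in frame 2.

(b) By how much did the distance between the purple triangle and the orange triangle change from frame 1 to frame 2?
-1.5

Distance in frame 1: 5.3. Distance in frame 2: 3.8.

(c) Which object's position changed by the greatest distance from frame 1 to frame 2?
the orange hexagon

(moved 3.8; next 3.2)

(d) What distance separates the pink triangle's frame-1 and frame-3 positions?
1.1

The pink triangle moved from (5.7, 3.5) to (6.8, 3.5), a distance of √(1.1² + 0.0²) ≈ 1.1.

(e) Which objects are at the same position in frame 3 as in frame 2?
none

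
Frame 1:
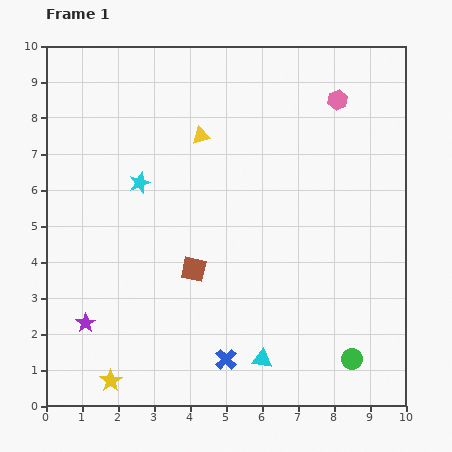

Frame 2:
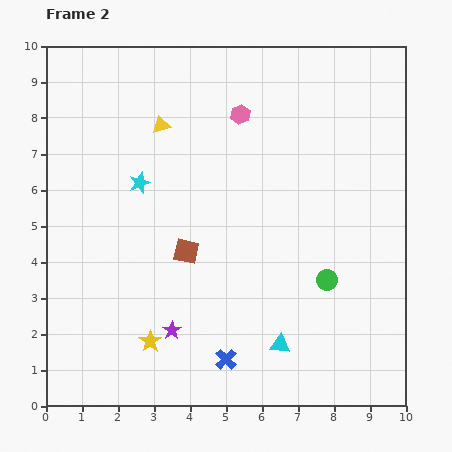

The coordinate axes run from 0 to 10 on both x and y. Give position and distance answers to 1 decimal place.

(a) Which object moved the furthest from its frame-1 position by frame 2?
the pink hexagon

(moved 2.7; next 2.4)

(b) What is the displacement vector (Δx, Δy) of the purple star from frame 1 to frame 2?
(2.4, -0.2)

The purple star was at (1.1, 2.3) in frame 1 and (3.5, 2.1) in frame 2.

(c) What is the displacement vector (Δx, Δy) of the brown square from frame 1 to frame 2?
(-0.2, 0.5)

The brown square was at (4.1, 3.8) in frame 1 and (3.9, 4.3) in frame 2.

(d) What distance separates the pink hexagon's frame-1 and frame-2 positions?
2.7

The pink hexagon moved from (8.1, 8.5) to (5.4, 8.1), a distance of √(2.7² + 0.4²) ≈ 2.7.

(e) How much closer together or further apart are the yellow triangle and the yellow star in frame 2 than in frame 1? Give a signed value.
-1.2

Distance in frame 1: 7.2. Distance in frame 2: 6.0.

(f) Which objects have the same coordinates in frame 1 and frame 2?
the cyan star, the blue cross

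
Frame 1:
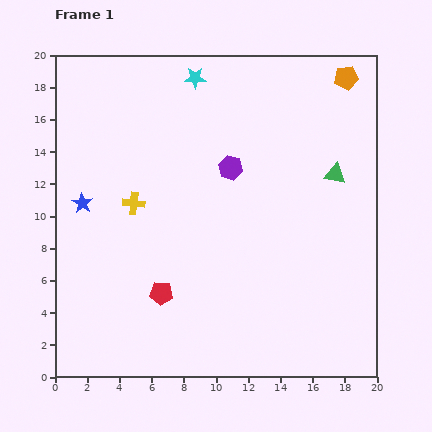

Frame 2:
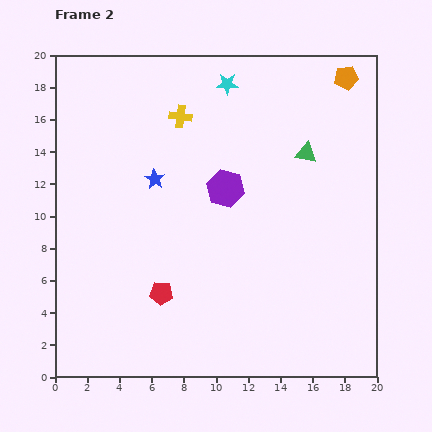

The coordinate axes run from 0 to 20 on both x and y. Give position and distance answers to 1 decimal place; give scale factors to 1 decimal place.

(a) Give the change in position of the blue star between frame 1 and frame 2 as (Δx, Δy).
(4.5, 1.5)

The blue star was at (1.7, 10.8) in frame 1 and (6.2, 12.3) in frame 2.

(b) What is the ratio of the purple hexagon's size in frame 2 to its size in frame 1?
1.6×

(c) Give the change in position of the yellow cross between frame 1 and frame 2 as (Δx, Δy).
(2.9, 5.4)

The yellow cross was at (4.9, 10.8) in frame 1 and (7.8, 16.2) in frame 2.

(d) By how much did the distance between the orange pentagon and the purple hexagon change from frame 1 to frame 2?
+1.1

Distance in frame 1: 9.1. Distance in frame 2: 10.2.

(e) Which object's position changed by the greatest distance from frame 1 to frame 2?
the yellow cross

(moved 6.1; next 4.7)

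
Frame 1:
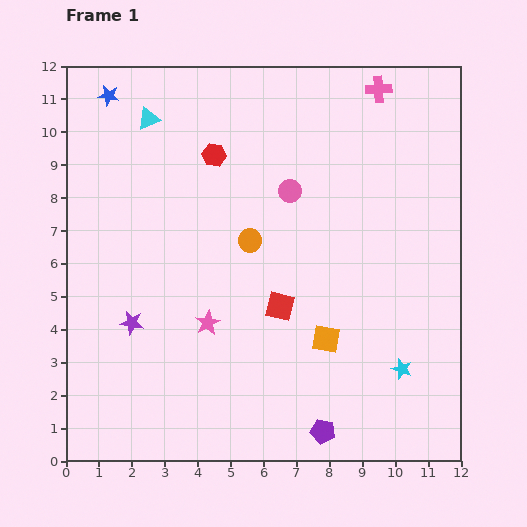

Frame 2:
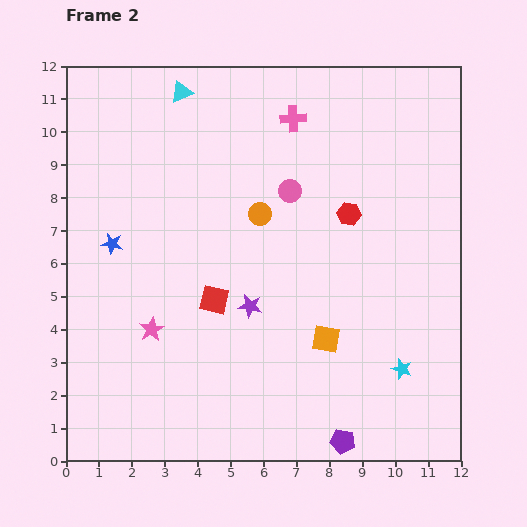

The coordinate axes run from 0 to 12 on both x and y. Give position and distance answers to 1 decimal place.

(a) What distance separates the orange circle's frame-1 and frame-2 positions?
0.9

The orange circle moved from (5.6, 6.7) to (5.9, 7.5), a distance of √(0.3² + 0.8²) ≈ 0.9.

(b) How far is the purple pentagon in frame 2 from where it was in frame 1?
0.7

The purple pentagon moved from (7.8, 0.9) to (8.4, 0.6), a distance of √(0.6² + 0.3²) ≈ 0.7.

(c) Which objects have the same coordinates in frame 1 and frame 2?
the orange square, the pink circle, the cyan star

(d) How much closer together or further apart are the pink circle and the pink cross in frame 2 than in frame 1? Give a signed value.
-1.9

Distance in frame 1: 4.1. Distance in frame 2: 2.2.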